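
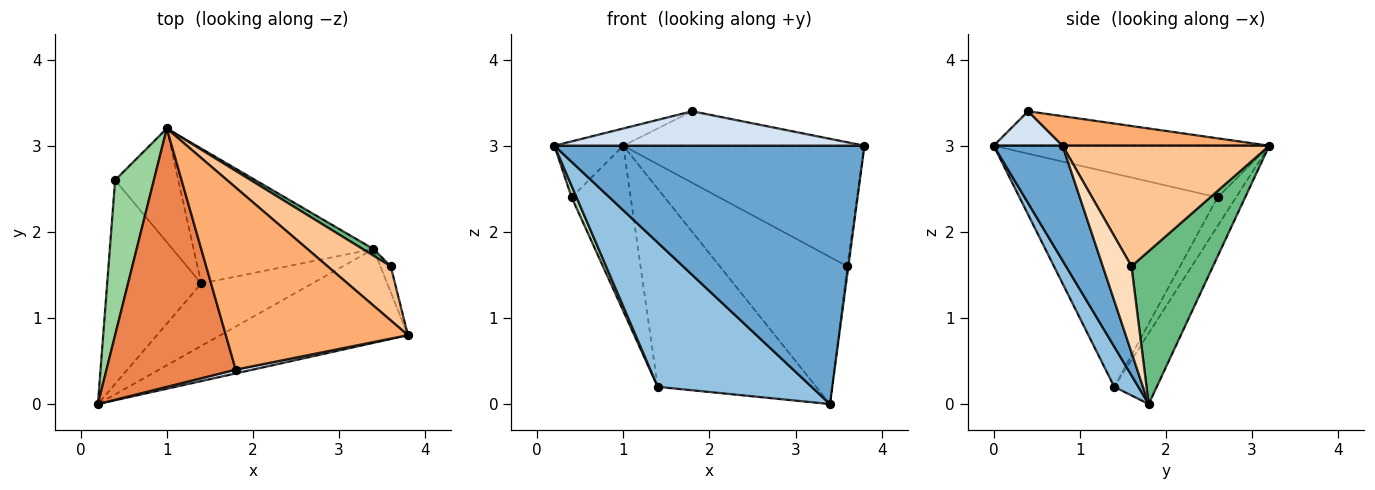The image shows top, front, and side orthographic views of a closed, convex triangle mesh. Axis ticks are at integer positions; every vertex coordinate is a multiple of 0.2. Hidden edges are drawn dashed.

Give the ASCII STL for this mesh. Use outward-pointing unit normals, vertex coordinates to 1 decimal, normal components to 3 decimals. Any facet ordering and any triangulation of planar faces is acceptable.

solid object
 facet normal 0.204 -0.920 -0.334
  outer loop
   vertex 3.4 1.8 0.0
   vertex 3.8 0.8 3.0
   vertex 0.2 0.0 3.0
  endloop
 endfacet
 facet normal 0.142 -0.908 -0.393
  outer loop
   vertex 1.4 1.4 0.2
   vertex 3.4 1.8 0.0
   vertex 0.2 0.0 3.0
  endloop
 endfacet
 facet normal -0.216 0.807 -0.550
  outer loop
   vertex 1.4 1.4 0.2
   vertex 1.0 3.2 3.0
   vertex 3.4 1.8 0.0
  endloop
 endfacet
 facet normal 0.216 -0.970 0.108
  outer loop
   vertex 1.8 0.4 3.4
   vertex 0.2 0.0 3.0
   vertex 3.8 0.8 3.0
  endloop
 endfacet
 facet normal -0.257 0.064 0.964
  outer loop
   vertex 1.8 0.4 3.4
   vertex 1.0 3.2 3.0
   vertex 0.2 0.0 3.0
  endloop
 endfacet
 facet normal 0.157 0.184 0.970
  outer loop
   vertex 1.8 0.4 3.4
   vertex 3.8 0.8 3.0
   vertex 1.0 3.2 3.0
  endloop
 endfacet
 facet normal 0.616 0.719 0.323
  outer loop
   vertex 3.6 1.6 1.6
   vertex 1.0 3.2 3.0
   vertex 3.8 0.8 3.0
  endloop
 endfacet
 facet normal 0.992 0.040 -0.119
  outer loop
   vertex 3.6 1.6 1.6
   vertex 3.8 0.8 3.0
   vertex 3.4 1.8 0.0
  endloop
 endfacet
 facet normal 0.538 0.842 0.038
  outer loop
   vertex 3.6 1.6 1.6
   vertex 3.4 1.8 0.0
   vertex 1.0 3.2 3.0
  endloop
 endfacet
 facet normal -0.784 0.196 0.588
  outer loop
   vertex 0.4 2.6 2.4
   vertex 0.2 0.0 3.0
   vertex 1.0 3.2 3.0
  endloop
 endfacet
 facet normal -0.915 -0.023 -0.403
  outer loop
   vertex 0.4 2.6 2.4
   vertex 1.4 1.4 0.2
   vertex 0.2 0.0 3.0
  endloop
 endfacet
 facet normal -0.249 0.798 -0.549
  outer loop
   vertex 0.4 2.6 2.4
   vertex 1.0 3.2 3.0
   vertex 1.4 1.4 0.2
  endloop
 endfacet
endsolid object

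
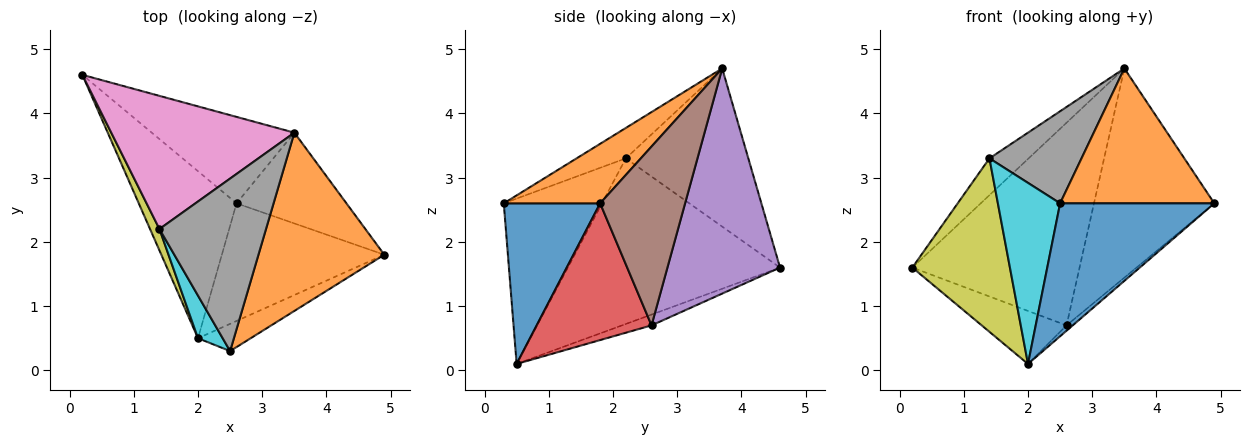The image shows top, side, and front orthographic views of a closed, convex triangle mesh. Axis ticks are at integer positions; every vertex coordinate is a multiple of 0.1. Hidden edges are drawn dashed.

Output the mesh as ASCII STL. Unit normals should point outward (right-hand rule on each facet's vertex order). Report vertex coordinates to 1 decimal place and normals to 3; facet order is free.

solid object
 facet normal 0.522 -0.835 -0.171
  outer loop
   vertex 2.5 0.3 2.6
   vertex 2.0 0.5 0.1
   vertex 4.9 1.8 2.6
  endloop
 endfacet
 facet normal 0.353 -0.565 0.746
  outer loop
   vertex 3.5 3.7 4.7
   vertex 2.5 0.3 2.6
   vertex 4.9 1.8 2.6
  endloop
 endfacet
 facet normal -0.105 0.301 -0.948
  outer loop
   vertex 2.6 2.6 0.7
   vertex 2.0 0.5 0.1
   vertex 0.2 4.6 1.6
  endloop
 endfacet
 facet normal 0.644 0.035 -0.765
  outer loop
   vertex 2.6 2.6 0.7
   vertex 4.9 1.8 2.6
   vertex 2.0 0.5 0.1
  endloop
 endfacet
 facet normal 0.527 0.782 -0.334
  outer loop
   vertex 2.6 2.6 0.7
   vertex 0.2 4.6 1.6
   vertex 3.5 3.7 4.7
  endloop
 endfacet
 facet normal 0.544 0.770 -0.334
  outer loop
   vertex 2.6 2.6 0.7
   vertex 3.5 3.7 4.7
   vertex 4.9 1.8 2.6
  endloop
 endfacet
 facet normal -0.640 0.205 0.741
  outer loop
   vertex 1.4 2.2 3.3
   vertex 3.5 3.7 4.7
   vertex 0.2 4.6 1.6
  endloop
 endfacet
 facet normal -0.244 -0.457 0.856
  outer loop
   vertex 1.4 2.2 3.3
   vertex 2.5 0.3 2.6
   vertex 3.5 3.7 4.7
  endloop
 endfacet
 facet normal -0.907 -0.417 0.052
  outer loop
   vertex 1.4 2.2 3.3
   vertex 0.2 4.6 1.6
   vertex 2.0 0.5 0.1
  endloop
 endfacet
 facet normal -0.838 -0.531 0.125
  outer loop
   vertex 1.4 2.2 3.3
   vertex 2.0 0.5 0.1
   vertex 2.5 0.3 2.6
  endloop
 endfacet
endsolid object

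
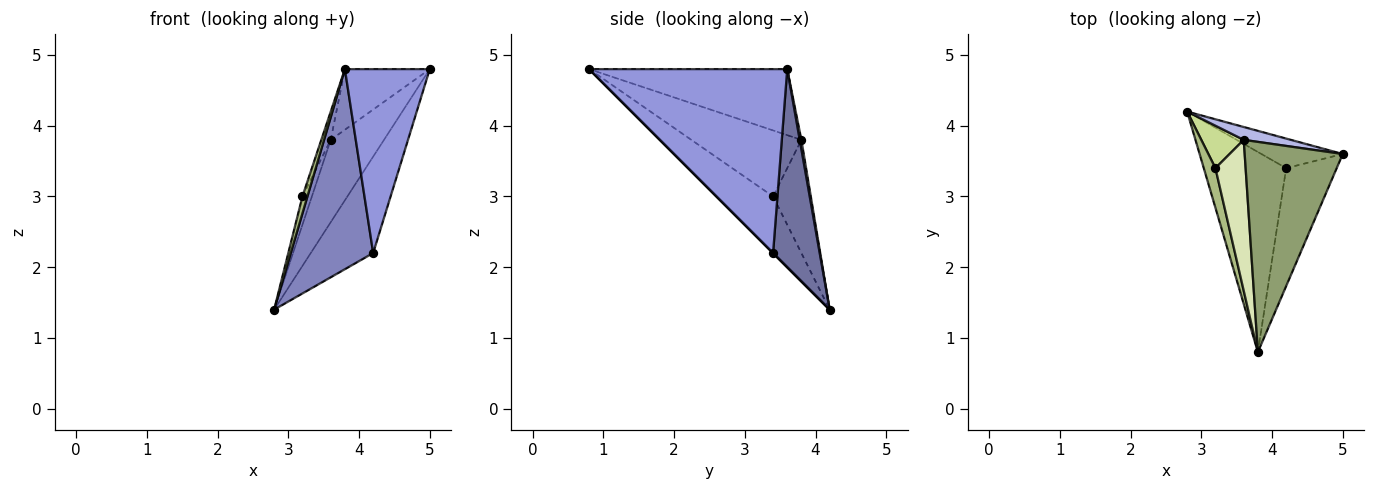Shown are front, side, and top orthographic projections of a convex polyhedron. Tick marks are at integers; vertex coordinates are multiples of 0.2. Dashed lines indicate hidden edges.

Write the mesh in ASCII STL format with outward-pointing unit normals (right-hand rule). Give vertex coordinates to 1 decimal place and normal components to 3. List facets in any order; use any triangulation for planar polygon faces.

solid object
 facet normal 0.581 0.778 -0.239
  outer loop
   vertex 4.2 3.4 2.2
   vertex 2.8 4.2 1.4
   vertex 5.0 3.6 4.8
  endloop
 endfacet
 facet normal 0.000 -0.707 -0.707
  outer loop
   vertex 4.2 3.4 2.2
   vertex 3.8 0.8 4.8
   vertex 2.8 4.2 1.4
  endloop
 endfacet
 facet normal 0.891 -0.382 -0.245
  outer loop
   vertex 4.2 3.4 2.2
   vertex 5.0 3.6 4.8
   vertex 3.8 0.8 4.8
  endloop
 endfacet
 facet normal 0.031 0.988 0.154
  outer loop
   vertex 3.6 3.8 3.8
   vertex 5.0 3.6 4.8
   vertex 2.8 4.2 1.4
  endloop
 endfacet
 facet normal -0.543 0.233 0.807
  outer loop
   vertex 3.6 3.8 3.8
   vertex 3.8 0.8 4.8
   vertex 5.0 3.6 4.8
  endloop
 endfacet
 facet normal -0.976 -0.086 0.201
  outer loop
   vertex 3.2 3.4 3.0
   vertex 2.8 4.2 1.4
   vertex 3.8 0.8 4.8
  endloop
 endfacet
 facet normal -0.912 0.228 0.342
  outer loop
   vertex 3.2 3.4 3.0
   vertex 3.6 3.8 3.8
   vertex 2.8 4.2 1.4
  endloop
 endfacet
 facet normal -0.907 0.078 0.415
  outer loop
   vertex 3.2 3.4 3.0
   vertex 3.8 0.8 4.8
   vertex 3.6 3.8 3.8
  endloop
 endfacet
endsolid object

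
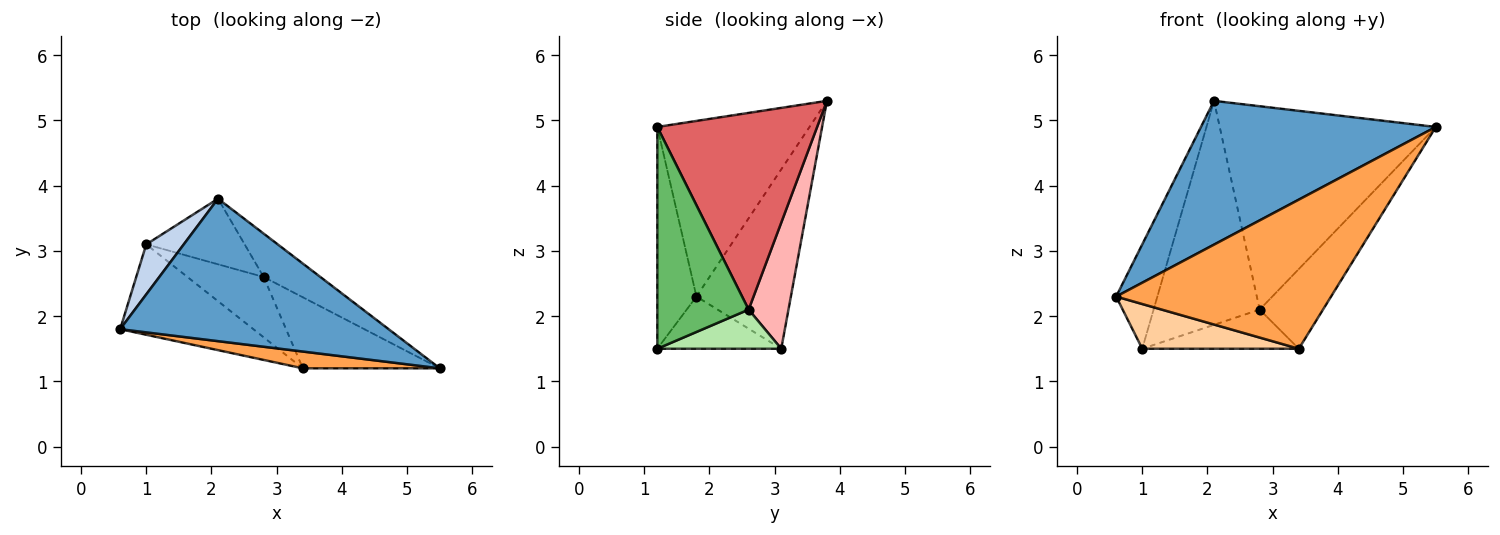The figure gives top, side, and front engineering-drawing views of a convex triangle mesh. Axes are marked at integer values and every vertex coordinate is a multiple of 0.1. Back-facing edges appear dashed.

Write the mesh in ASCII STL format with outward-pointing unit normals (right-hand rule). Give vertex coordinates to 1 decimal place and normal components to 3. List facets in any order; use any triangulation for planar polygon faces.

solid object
 facet normal -0.418 -0.645 0.639
  outer loop
   vertex 2.1 3.8 5.3
   vertex 0.6 1.8 2.3
   vertex 5.5 1.2 4.9
  endloop
 endfacet
 facet normal -0.900 0.393 0.188
  outer loop
   vertex 1.0 3.1 1.5
   vertex 0.6 1.8 2.3
   vertex 2.1 3.8 5.3
  endloop
 endfacet
 facet normal -0.178 -0.978 0.110
  outer loop
   vertex 3.4 1.2 1.5
   vertex 5.5 1.2 4.9
   vertex 0.6 1.8 2.3
  endloop
 endfacet
 facet normal -0.331 -0.418 -0.846
  outer loop
   vertex 3.4 1.2 1.5
   vertex 0.6 1.8 2.3
   vertex 1.0 3.1 1.5
  endloop
 endfacet
 facet normal 0.733 0.508 -0.453
  outer loop
   vertex 2.8 2.6 2.1
   vertex 5.5 1.2 4.9
   vertex 3.4 1.2 1.5
  endloop
 endfacet
 facet normal 0.396 0.500 -0.770
  outer loop
   vertex 2.8 2.6 2.1
   vertex 3.4 1.2 1.5
   vertex 1.0 3.1 1.5
  endloop
 endfacet
 facet normal 0.586 0.792 -0.169
  outer loop
   vertex 2.8 2.6 2.1
   vertex 2.1 3.8 5.3
   vertex 5.5 1.2 4.9
  endloop
 endfacet
 facet normal 0.339 0.903 -0.264
  outer loop
   vertex 2.8 2.6 2.1
   vertex 1.0 3.1 1.5
   vertex 2.1 3.8 5.3
  endloop
 endfacet
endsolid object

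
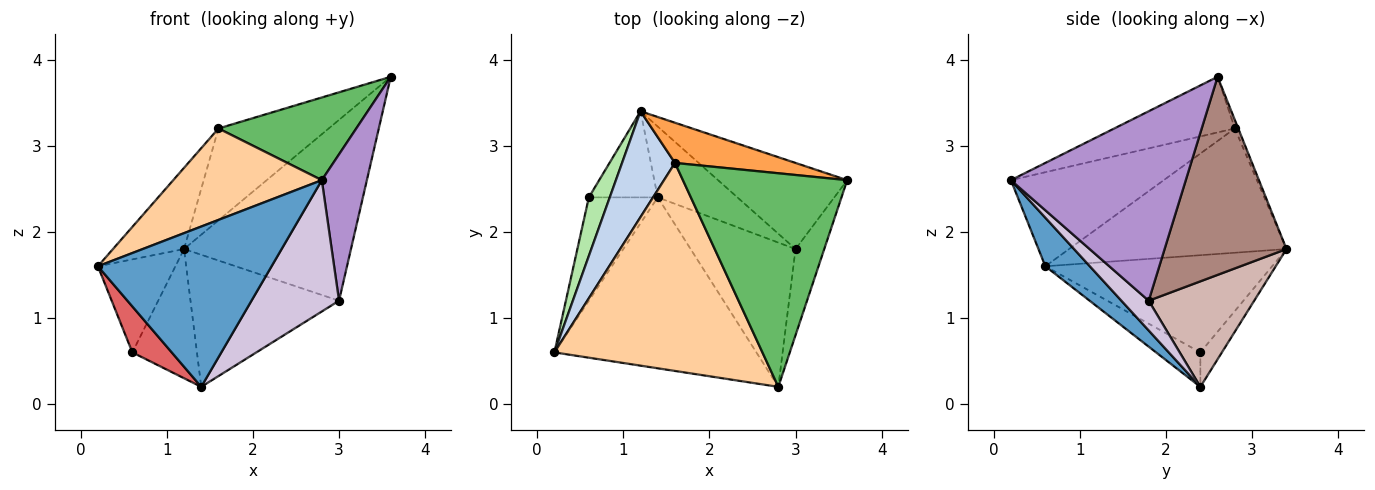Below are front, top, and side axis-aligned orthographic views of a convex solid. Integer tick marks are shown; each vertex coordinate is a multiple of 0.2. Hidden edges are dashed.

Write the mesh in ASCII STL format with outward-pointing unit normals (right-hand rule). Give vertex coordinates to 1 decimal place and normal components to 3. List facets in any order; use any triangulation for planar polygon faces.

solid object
 facet normal 0.173 -0.674 -0.718
  outer loop
   vertex 2.8 0.2 2.6
   vertex 0.2 0.6 1.6
   vertex 1.4 2.4 0.2
  endloop
 endfacet
 facet normal -0.881 0.288 0.375
  outer loop
   vertex 1.6 2.8 3.2
   vertex 1.2 3.4 1.8
   vertex 0.2 0.6 1.6
  endloop
 endfacet
 facet normal -0.029 0.916 0.401
  outer loop
   vertex 1.6 2.8 3.2
   vertex 3.6 2.6 3.8
   vertex 1.2 3.4 1.8
  endloop
 endfacet
 facet normal -0.383 -0.372 0.846
  outer loop
   vertex 1.6 2.8 3.2
   vertex 0.2 0.6 1.6
   vertex 2.8 0.2 2.6
  endloop
 endfacet
 facet normal -0.301 -0.344 0.889
  outer loop
   vertex 1.6 2.8 3.2
   vertex 2.8 0.2 2.6
   vertex 3.6 2.6 3.8
  endloop
 endfacet
 facet normal -0.927 0.317 0.200
  outer loop
   vertex 0.6 2.4 0.6
   vertex 0.2 0.6 1.6
   vertex 1.2 3.4 1.8
  endloop
 endfacet
 facet normal -0.416 -0.369 -0.831
  outer loop
   vertex 0.6 2.4 0.6
   vertex 1.4 2.4 0.2
   vertex 0.2 0.6 1.6
  endloop
 endfacet
 facet normal -0.267 0.802 -0.535
  outer loop
   vertex 0.6 2.4 0.6
   vertex 1.2 3.4 1.8
   vertex 1.4 2.4 0.2
  endloop
 endfacet
 facet normal 0.958 -0.247 -0.145
  outer loop
   vertex 3.0 1.8 1.2
   vertex 3.6 2.6 3.8
   vertex 2.8 0.2 2.6
  endloop
 endfacet
 facet normal 0.205 -0.659 -0.724
  outer loop
   vertex 3.0 1.8 1.2
   vertex 2.8 0.2 2.6
   vertex 1.4 2.4 0.2
  endloop
 endfacet
 facet normal 0.550 0.754 -0.359
  outer loop
   vertex 3.0 1.8 1.2
   vertex 1.2 3.4 1.8
   vertex 3.6 2.6 3.8
  endloop
 endfacet
 facet normal 0.531 0.747 -0.401
  outer loop
   vertex 3.0 1.8 1.2
   vertex 1.4 2.4 0.2
   vertex 1.2 3.4 1.8
  endloop
 endfacet
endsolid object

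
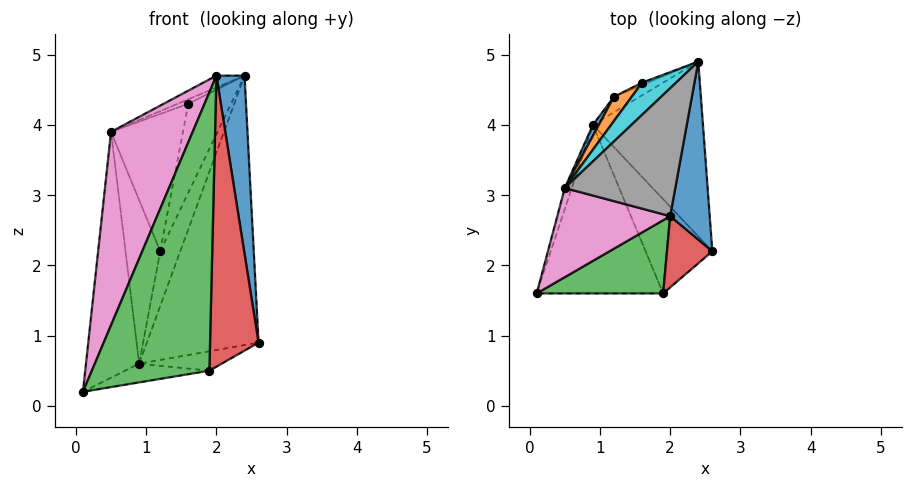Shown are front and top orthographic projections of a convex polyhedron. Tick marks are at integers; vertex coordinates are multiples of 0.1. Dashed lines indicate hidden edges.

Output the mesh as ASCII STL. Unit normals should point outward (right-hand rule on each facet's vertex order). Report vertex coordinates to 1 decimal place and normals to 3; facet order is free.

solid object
 facet normal 0.968 -0.176 0.176
  outer loop
   vertex 2.0 2.7 4.7
   vertex 2.6 2.2 0.9
   vertex 2.4 4.9 4.7
  endloop
 endfacet
 facet normal 0.701 0.598 -0.388
  outer loop
   vertex 0.9 4.0 0.6
   vertex 2.4 4.9 4.7
   vertex 2.6 2.2 0.9
  endloop
 endfacet
 facet normal -0.042 -0.966 0.254
  outer loop
   vertex 1.9 1.6 0.5
   vertex 2.0 2.7 4.7
   vertex 0.1 1.6 0.2
  endloop
 endfacet
 facet normal 0.572 -0.797 0.195
  outer loop
   vertex 1.9 1.6 0.5
   vertex 2.6 2.2 0.9
   vertex 2.0 2.7 4.7
  endloop
 endfacet
 facet normal 0.163 0.109 -0.981
  outer loop
   vertex 1.9 1.6 0.5
   vertex 0.1 1.6 0.2
   vertex 0.9 4.0 0.6
  endloop
 endfacet
 facet normal 0.361 0.188 -0.914
  outer loop
   vertex 1.9 1.6 0.5
   vertex 0.9 4.0 0.6
   vertex 2.6 2.2 0.9
  endloop
 endfacet
 facet normal -0.422 -0.823 0.379
  outer loop
   vertex 0.5 3.1 3.9
   vertex 0.1 1.6 0.2
   vertex 2.0 2.7 4.7
  endloop
 endfacet
 facet normal -0.452 0.082 0.888
  outer loop
   vertex 0.5 3.1 3.9
   vertex 2.0 2.7 4.7
   vertex 2.4 4.9 4.7
  endloop
 endfacet
 facet normal -0.947 0.320 -0.027
  outer loop
   vertex 0.5 3.1 3.9
   vertex 0.9 4.0 0.6
   vertex 0.1 1.6 0.2
  endloop
 endfacet
 facet normal -0.480 0.120 0.869
  outer loop
   vertex 1.6 4.6 4.3
   vertex 0.5 3.1 3.9
   vertex 2.4 4.9 4.7
  endloop
 endfacet
 facet normal -0.861 0.508 0.034
  outer loop
   vertex 1.2 4.4 2.2
   vertex 0.9 4.0 0.6
   vertex 0.5 3.1 3.9
  endloop
 endfacet
 facet normal -0.815 0.571 0.101
  outer loop
   vertex 1.2 4.4 2.2
   vertex 0.5 3.1 3.9
   vertex 1.6 4.6 4.3
  endloop
 endfacet
 facet normal 0.162 0.950 -0.268
  outer loop
   vertex 1.2 4.4 2.2
   vertex 2.4 4.9 4.7
   vertex 0.9 4.0 0.6
  endloop
 endfacet
 facet normal -0.340 0.940 -0.025
  outer loop
   vertex 1.2 4.4 2.2
   vertex 1.6 4.6 4.3
   vertex 2.4 4.9 4.7
  endloop
 endfacet
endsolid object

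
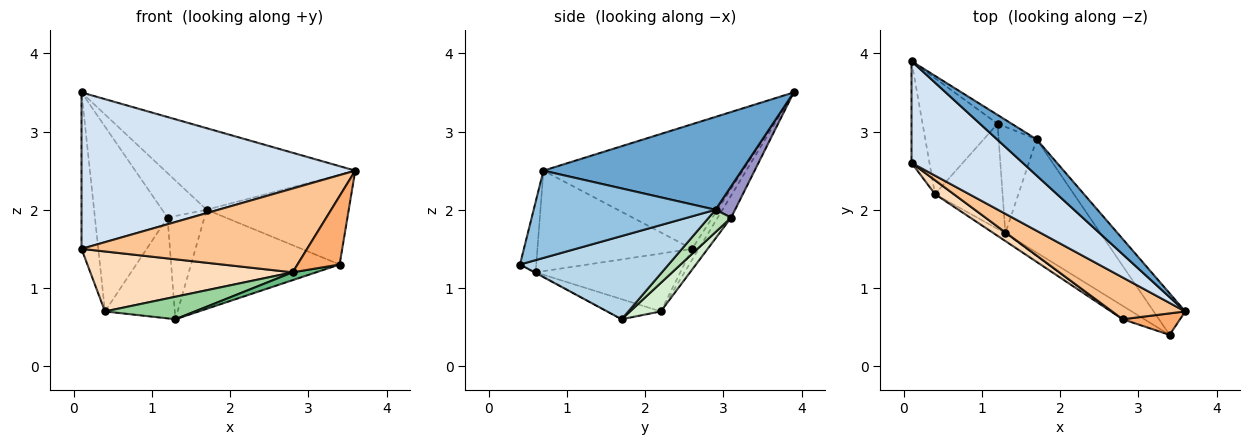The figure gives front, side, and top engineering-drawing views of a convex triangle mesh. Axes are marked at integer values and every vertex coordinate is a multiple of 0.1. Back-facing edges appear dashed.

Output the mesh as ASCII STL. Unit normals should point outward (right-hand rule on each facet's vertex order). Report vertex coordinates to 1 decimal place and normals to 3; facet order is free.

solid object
 facet normal 0.689 0.662 0.294
  outer loop
   vertex 1.7 2.9 2.0
   vertex 0.1 3.9 3.5
   vertex 3.6 0.7 2.5
  endloop
 endfacet
 facet normal 0.758 0.592 -0.274
  outer loop
   vertex 1.7 2.9 2.0
   vertex 3.6 0.7 2.5
   vertex 3.4 0.4 1.3
  endloop
 endfacet
 facet normal 0.550 0.550 -0.629
  outer loop
   vertex 1.7 2.9 2.0
   vertex 3.4 0.4 1.3
   vertex 1.3 1.7 0.6
  endloop
 endfacet
 facet normal -0.521 -0.716 0.465
  outer loop
   vertex 0.1 2.6 1.5
   vertex 3.6 0.7 2.5
   vertex 0.1 3.9 3.5
  endloop
 endfacet
 facet normal -0.318 0.795 -0.517
  outer loop
   vertex 0.4 2.2 0.7
   vertex 0.1 2.6 1.5
   vertex 0.1 3.9 3.5
  endloop
 endfacet
 facet normal -0.345 -0.895 0.281
  outer loop
   vertex 2.8 0.6 1.2
   vertex 3.4 0.4 1.3
   vertex 3.6 0.7 2.5
  endloop
 endfacet
 facet normal -0.523 -0.763 0.380
  outer loop
   vertex 2.8 0.6 1.2
   vertex 3.6 0.7 2.5
   vertex 0.1 2.6 1.5
  endloop
 endfacet
 facet normal -0.572 -0.799 0.185
  outer loop
   vertex 2.8 0.6 1.2
   vertex 0.1 2.6 1.5
   vertex 0.4 2.2 0.7
  endloop
 endfacet
 facet normal -0.024 -0.504 -0.864
  outer loop
   vertex 2.8 0.6 1.2
   vertex 1.3 1.7 0.6
   vertex 3.4 0.4 1.3
  endloop
 endfacet
 facet normal -0.489 -0.824 -0.286
  outer loop
   vertex 2.8 0.6 1.2
   vertex 0.4 2.2 0.7
   vertex 1.3 1.7 0.6
  endloop
 endfacet
 facet normal 0.389 0.642 -0.661
  outer loop
   vertex 1.2 3.1 1.9
   vertex 1.7 2.9 2.0
   vertex 1.3 1.7 0.6
  endloop
 endfacet
 facet normal 0.291 0.662 -0.691
  outer loop
   vertex 1.2 3.1 1.9
   vertex 1.3 1.7 0.6
   vertex 0.4 2.2 0.7
  endloop
 endfacet
 facet normal 0.396 0.901 -0.178
  outer loop
   vertex 1.2 3.1 1.9
   vertex 0.1 3.9 3.5
   vertex 1.7 2.9 2.0
  endloop
 endfacet
 facet normal -0.155 0.837 -0.525
  outer loop
   vertex 1.2 3.1 1.9
   vertex 0.4 2.2 0.7
   vertex 0.1 3.9 3.5
  endloop
 endfacet
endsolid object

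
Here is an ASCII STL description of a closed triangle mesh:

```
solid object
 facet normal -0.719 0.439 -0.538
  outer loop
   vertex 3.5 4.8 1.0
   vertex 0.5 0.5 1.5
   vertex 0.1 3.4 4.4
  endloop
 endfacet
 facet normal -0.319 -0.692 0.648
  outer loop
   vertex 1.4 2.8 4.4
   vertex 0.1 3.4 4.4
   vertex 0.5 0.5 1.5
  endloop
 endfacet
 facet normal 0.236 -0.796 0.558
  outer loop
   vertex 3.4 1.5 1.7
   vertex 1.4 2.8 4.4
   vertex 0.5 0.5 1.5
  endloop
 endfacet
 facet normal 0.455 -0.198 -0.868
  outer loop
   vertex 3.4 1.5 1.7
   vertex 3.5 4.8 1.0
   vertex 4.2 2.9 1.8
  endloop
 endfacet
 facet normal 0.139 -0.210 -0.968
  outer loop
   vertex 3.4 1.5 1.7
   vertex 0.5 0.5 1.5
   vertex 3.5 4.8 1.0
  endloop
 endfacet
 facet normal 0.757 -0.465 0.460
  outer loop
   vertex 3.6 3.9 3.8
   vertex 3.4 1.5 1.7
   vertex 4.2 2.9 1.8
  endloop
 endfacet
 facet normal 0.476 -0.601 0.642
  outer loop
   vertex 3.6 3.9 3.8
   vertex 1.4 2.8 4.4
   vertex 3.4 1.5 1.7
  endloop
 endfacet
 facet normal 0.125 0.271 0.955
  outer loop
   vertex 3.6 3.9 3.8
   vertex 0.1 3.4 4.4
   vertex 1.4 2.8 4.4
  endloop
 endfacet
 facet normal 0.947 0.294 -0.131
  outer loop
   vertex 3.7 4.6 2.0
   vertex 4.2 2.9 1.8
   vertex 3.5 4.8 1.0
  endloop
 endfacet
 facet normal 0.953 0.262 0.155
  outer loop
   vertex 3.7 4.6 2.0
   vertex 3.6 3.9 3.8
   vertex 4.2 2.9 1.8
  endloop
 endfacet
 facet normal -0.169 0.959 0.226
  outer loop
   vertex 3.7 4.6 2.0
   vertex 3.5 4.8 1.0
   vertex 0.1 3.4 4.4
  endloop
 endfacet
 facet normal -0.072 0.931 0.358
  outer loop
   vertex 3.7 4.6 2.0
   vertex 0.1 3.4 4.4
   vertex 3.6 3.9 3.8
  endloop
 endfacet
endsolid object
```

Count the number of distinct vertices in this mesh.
8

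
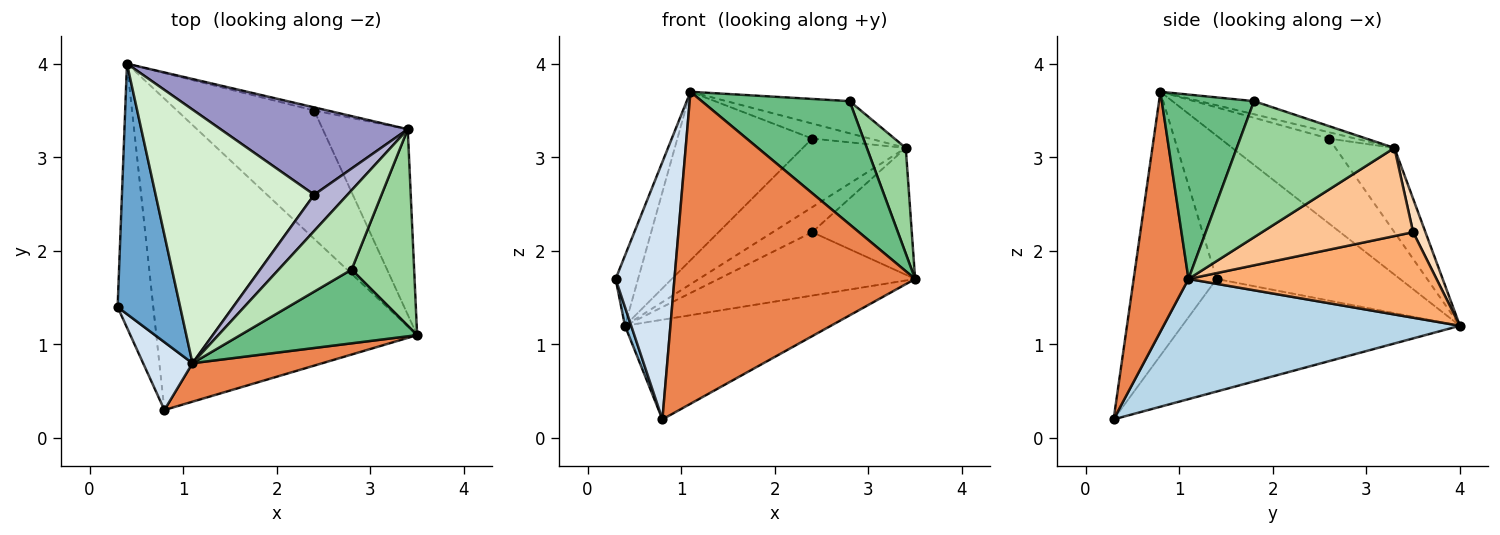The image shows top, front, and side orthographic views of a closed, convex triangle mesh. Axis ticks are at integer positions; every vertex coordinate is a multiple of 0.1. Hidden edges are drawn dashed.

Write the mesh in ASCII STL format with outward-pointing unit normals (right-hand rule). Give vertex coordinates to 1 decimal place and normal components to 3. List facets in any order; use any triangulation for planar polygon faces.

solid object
 facet normal -0.911 0.112 0.398
  outer loop
   vertex 1.1 0.8 3.7
   vertex 0.4 4.0 1.2
   vertex 0.3 1.4 1.7
  endloop
 endfacet
 facet normal -0.953 -0.021 -0.302
  outer loop
   vertex 0.8 0.3 0.2
   vertex 0.3 1.4 1.7
   vertex 0.4 4.0 1.2
  endloop
 endfacet
 facet normal 0.402 0.279 -0.872
  outer loop
   vertex 0.8 0.3 0.2
   vertex 0.4 4.0 1.2
   vertex 3.5 1.1 1.7
  endloop
 endfacet
 facet normal -0.806 -0.572 0.151
  outer loop
   vertex 0.8 0.3 0.2
   vertex 1.1 0.8 3.7
   vertex 0.3 1.4 1.7
  endloop
 endfacet
 facet normal 0.221 -0.968 0.119
  outer loop
   vertex 0.8 0.3 0.2
   vertex 3.5 1.1 1.7
   vertex 1.1 0.8 3.7
  endloop
 endfacet
 facet normal 0.488 0.387 -0.783
  outer loop
   vertex 2.4 3.5 2.2
   vertex 3.5 1.1 1.7
   vertex 0.4 4.0 1.2
  endloop
 endfacet
 facet normal 0.650 0.429 -0.627
  outer loop
   vertex 2.4 3.5 2.2
   vertex 3.4 3.3 3.1
   vertex 3.5 1.1 1.7
  endloop
 endfacet
 facet normal 0.296 0.948 -0.118
  outer loop
   vertex 2.4 3.5 2.2
   vertex 0.4 4.0 1.2
   vertex 3.4 3.3 3.1
  endloop
 endfacet
 facet normal 0.472 -0.757 0.453
  outer loop
   vertex 2.8 1.8 3.6
   vertex 1.1 0.8 3.7
   vertex 3.5 1.1 1.7
  endloop
 endfacet
 facet normal 0.887 -0.219 0.407
  outer loop
   vertex 2.8 1.8 3.6
   vertex 3.5 1.1 1.7
   vertex 3.4 3.3 3.1
  endloop
 endfacet
 facet normal -0.164 0.370 0.914
  outer loop
   vertex 2.8 1.8 3.6
   vertex 3.4 3.3 3.1
   vertex 1.1 0.8 3.7
  endloop
 endfacet
 facet normal -0.407 0.505 0.761
  outer loop
   vertex 2.4 2.6 3.2
   vertex 0.4 4.0 1.2
   vertex 1.1 0.8 3.7
  endloop
 endfacet
 facet normal -0.334 0.582 0.741
  outer loop
   vertex 2.4 2.6 3.2
   vertex 3.4 3.3 3.1
   vertex 0.4 4.0 1.2
  endloop
 endfacet
 facet normal -0.174 0.378 0.909
  outer loop
   vertex 2.4 2.6 3.2
   vertex 1.1 0.8 3.7
   vertex 3.4 3.3 3.1
  endloop
 endfacet
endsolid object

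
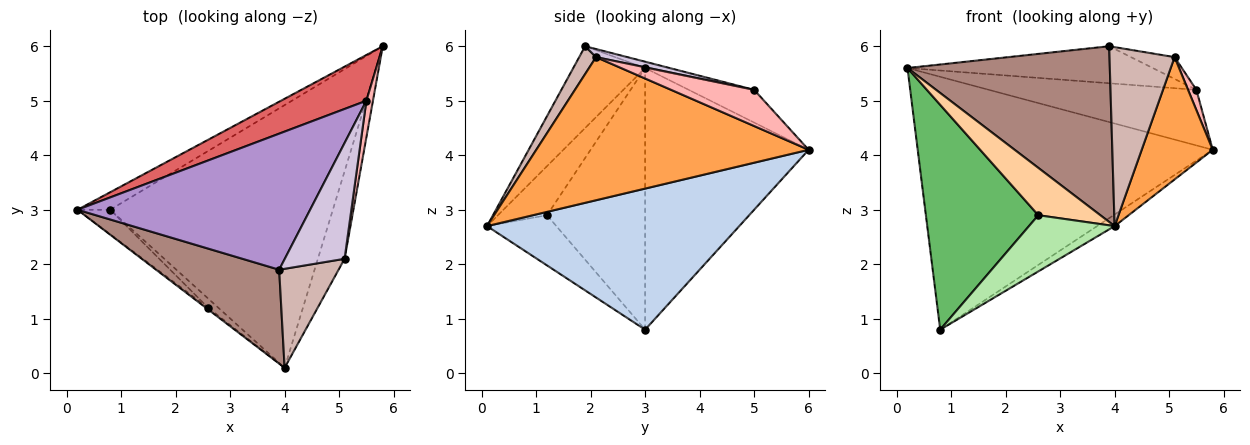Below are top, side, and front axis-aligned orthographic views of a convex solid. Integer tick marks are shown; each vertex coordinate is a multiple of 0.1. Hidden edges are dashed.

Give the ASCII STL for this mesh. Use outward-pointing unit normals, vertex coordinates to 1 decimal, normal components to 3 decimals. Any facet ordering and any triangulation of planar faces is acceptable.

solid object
 facet normal -0.484 0.873 -0.060
  outer loop
   vertex 0.8 3.0 0.8
   vertex 0.2 3.0 5.6
   vertex 5.8 6.0 4.1
  endloop
 endfacet
 facet normal 0.535 0.037 -0.844
  outer loop
   vertex 0.8 3.0 0.8
   vertex 5.8 6.0 4.1
   vertex 4.0 0.1 2.7
  endloop
 endfacet
 facet normal 0.952 -0.248 -0.178
  outer loop
   vertex 5.1 2.1 5.8
   vertex 4.0 0.1 2.7
   vertex 5.8 6.0 4.1
  endloop
 endfacet
 facet normal -0.620 -0.784 -0.029
  outer loop
   vertex 2.6 1.2 2.9
   vertex 4.0 0.1 2.7
   vertex 0.2 3.0 5.6
  endloop
 endfacet
 facet normal -0.655 -0.751 -0.082
  outer loop
   vertex 2.6 1.2 2.9
   vertex 0.2 3.0 5.6
   vertex 0.8 3.0 0.8
  endloop
 endfacet
 facet normal -0.624 -0.771 -0.126
  outer loop
   vertex 2.6 1.2 2.9
   vertex 0.8 3.0 0.8
   vertex 4.0 0.1 2.7
  endloop
 endfacet
 facet normal -0.236 0.750 0.617
  outer loop
   vertex 5.5 5.0 5.2
   vertex 5.8 6.0 4.1
   vertex 0.2 3.0 5.6
  endloop
 endfacet
 facet normal 0.979 -0.098 0.178
  outer loop
   vertex 5.5 5.0 5.2
   vertex 5.1 2.1 5.8
   vertex 5.8 6.0 4.1
  endloop
 endfacet
 facet normal -0.026 0.262 0.965
  outer loop
   vertex 3.9 1.9 6.0
   vertex 5.5 5.0 5.2
   vertex 0.2 3.0 5.6
  endloop
 endfacet
 facet normal 0.132 0.183 0.974
  outer loop
   vertex 3.9 1.9 6.0
   vertex 5.1 2.1 5.8
   vertex 5.5 5.0 5.2
  endloop
 endfacet
 facet normal -0.299 -0.842 0.450
  outer loop
   vertex 3.9 1.9 6.0
   vertex 0.2 3.0 5.6
   vertex 4.0 0.1 2.7
  endloop
 endfacet
 facet normal 0.221 -0.853 0.472
  outer loop
   vertex 3.9 1.9 6.0
   vertex 4.0 0.1 2.7
   vertex 5.1 2.1 5.8
  endloop
 endfacet
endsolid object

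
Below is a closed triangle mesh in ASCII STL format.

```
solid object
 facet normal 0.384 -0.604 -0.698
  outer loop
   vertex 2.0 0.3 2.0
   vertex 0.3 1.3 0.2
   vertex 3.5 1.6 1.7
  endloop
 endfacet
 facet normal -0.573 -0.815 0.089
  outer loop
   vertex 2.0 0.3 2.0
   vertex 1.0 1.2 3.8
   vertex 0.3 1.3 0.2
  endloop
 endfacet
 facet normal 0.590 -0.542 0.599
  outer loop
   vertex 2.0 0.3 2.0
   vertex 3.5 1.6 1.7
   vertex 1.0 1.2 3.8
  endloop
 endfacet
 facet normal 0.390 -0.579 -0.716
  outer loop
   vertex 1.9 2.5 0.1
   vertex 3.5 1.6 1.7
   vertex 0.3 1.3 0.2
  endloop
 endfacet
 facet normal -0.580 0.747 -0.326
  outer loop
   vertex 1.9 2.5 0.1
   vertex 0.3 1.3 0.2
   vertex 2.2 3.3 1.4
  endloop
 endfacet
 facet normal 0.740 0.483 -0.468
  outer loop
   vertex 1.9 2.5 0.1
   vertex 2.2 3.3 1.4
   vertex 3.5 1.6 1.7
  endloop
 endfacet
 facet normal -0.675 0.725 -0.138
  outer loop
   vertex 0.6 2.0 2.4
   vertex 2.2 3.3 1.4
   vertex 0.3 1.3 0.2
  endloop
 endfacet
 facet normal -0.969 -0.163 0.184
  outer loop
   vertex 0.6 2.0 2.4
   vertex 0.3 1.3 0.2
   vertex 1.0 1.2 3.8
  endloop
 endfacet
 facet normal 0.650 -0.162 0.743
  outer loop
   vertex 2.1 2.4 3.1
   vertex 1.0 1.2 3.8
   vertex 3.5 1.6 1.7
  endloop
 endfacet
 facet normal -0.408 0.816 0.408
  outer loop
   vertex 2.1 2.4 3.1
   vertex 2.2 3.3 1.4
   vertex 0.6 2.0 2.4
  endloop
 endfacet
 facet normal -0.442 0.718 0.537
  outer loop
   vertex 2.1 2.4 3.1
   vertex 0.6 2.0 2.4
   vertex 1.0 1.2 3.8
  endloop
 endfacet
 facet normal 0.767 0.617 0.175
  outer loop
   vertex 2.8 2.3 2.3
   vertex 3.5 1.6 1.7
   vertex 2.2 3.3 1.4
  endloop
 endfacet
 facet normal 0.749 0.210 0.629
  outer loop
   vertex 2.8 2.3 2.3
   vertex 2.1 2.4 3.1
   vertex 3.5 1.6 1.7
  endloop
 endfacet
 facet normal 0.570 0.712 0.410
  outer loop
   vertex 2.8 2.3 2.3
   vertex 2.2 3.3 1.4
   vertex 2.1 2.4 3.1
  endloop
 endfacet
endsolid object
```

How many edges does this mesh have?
21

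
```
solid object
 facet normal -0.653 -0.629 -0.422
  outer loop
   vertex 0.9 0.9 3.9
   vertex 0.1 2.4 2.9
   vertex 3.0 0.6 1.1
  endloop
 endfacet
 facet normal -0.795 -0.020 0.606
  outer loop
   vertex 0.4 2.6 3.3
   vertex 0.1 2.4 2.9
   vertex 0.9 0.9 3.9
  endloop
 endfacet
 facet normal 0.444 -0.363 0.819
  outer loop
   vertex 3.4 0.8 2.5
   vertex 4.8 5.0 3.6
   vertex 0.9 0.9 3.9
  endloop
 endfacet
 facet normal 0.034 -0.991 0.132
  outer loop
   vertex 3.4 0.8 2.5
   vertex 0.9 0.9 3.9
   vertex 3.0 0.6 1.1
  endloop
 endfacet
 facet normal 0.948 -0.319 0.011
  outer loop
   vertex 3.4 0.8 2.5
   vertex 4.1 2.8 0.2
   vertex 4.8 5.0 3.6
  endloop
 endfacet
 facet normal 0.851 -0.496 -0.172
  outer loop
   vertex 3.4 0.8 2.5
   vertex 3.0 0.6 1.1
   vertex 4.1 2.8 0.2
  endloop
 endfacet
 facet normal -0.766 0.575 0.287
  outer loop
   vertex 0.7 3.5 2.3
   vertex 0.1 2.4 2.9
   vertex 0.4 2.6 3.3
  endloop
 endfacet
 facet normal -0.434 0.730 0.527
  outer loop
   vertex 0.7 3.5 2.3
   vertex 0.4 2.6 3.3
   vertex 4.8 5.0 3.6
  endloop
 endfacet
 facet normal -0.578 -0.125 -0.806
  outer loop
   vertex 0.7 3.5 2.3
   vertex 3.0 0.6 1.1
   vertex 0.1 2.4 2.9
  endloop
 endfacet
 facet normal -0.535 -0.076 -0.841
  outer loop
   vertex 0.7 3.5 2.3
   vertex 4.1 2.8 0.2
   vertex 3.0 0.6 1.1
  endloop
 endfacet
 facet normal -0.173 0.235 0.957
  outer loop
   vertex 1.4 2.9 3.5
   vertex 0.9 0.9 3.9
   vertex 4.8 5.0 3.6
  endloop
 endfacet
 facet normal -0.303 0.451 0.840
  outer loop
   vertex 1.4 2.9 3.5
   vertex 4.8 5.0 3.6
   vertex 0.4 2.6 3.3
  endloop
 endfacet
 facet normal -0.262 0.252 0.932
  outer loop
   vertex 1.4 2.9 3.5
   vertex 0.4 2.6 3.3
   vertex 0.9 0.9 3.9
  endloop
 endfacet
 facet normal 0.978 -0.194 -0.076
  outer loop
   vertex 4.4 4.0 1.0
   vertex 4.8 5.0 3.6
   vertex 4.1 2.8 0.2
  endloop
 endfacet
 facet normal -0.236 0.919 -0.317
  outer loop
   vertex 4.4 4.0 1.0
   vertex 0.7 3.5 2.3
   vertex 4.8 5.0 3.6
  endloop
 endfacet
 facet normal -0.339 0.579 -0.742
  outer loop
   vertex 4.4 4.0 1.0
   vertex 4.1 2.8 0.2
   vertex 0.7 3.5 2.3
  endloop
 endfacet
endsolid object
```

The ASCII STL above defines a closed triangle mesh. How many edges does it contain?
24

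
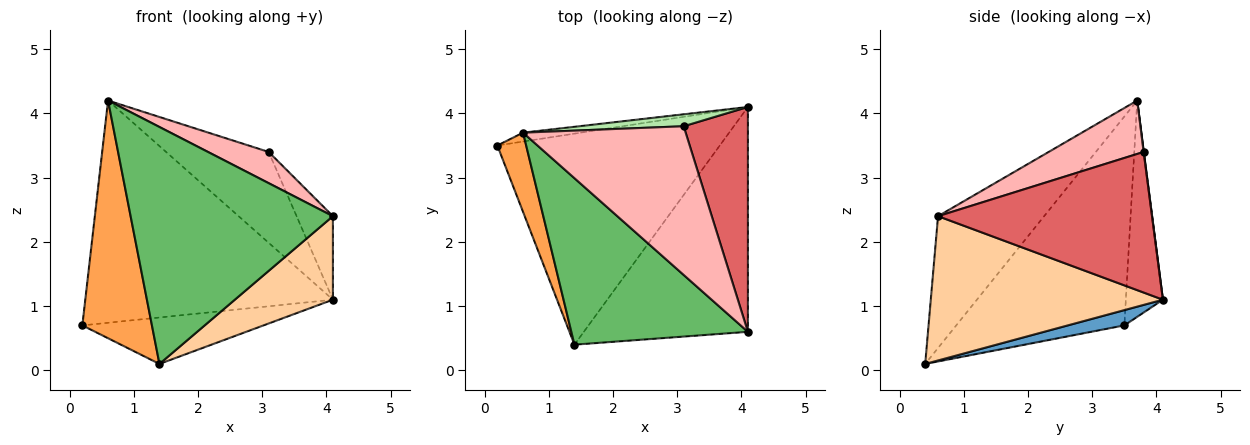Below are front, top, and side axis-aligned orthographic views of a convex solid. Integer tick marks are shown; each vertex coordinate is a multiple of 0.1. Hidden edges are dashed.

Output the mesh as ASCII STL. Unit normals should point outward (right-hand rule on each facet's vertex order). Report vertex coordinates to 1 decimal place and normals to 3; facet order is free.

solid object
 facet normal 0.067 0.215 -0.974
  outer loop
   vertex 1.4 0.4 0.1
   vertex 0.2 3.5 0.7
   vertex 4.1 4.1 1.1
  endloop
 endfacet
 facet normal -0.148 0.988 -0.040
  outer loop
   vertex 0.6 3.7 4.2
   vertex 4.1 4.1 1.1
   vertex 0.2 3.5 0.7
  endloop
 endfacet
 facet normal -0.917 -0.379 0.126
  outer loop
   vertex 0.6 3.7 4.2
   vertex 0.2 3.5 0.7
   vertex 1.4 0.4 0.1
  endloop
 endfacet
 facet normal 0.636 -0.269 -0.723
  outer loop
   vertex 4.1 0.6 2.4
   vertex 1.4 0.4 0.1
   vertex 4.1 4.1 1.1
  endloop
 endfacet
 facet normal -0.394 -0.752 0.528
  outer loop
   vertex 4.1 0.6 2.4
   vertex 0.6 3.7 4.2
   vertex 1.4 0.4 0.1
  endloop
 endfacet
 facet normal 0.002 0.991 0.130
  outer loop
   vertex 3.1 3.8 3.4
   vertex 4.1 4.1 1.1
   vertex 0.6 3.7 4.2
  endloop
 endfacet
 facet normal 0.899 0.153 0.411
  outer loop
   vertex 3.1 3.8 3.4
   vertex 4.1 0.6 2.4
   vertex 4.1 4.1 1.1
  endloop
 endfacet
 facet normal 0.306 -0.196 0.932
  outer loop
   vertex 3.1 3.8 3.4
   vertex 0.6 3.7 4.2
   vertex 4.1 0.6 2.4
  endloop
 endfacet
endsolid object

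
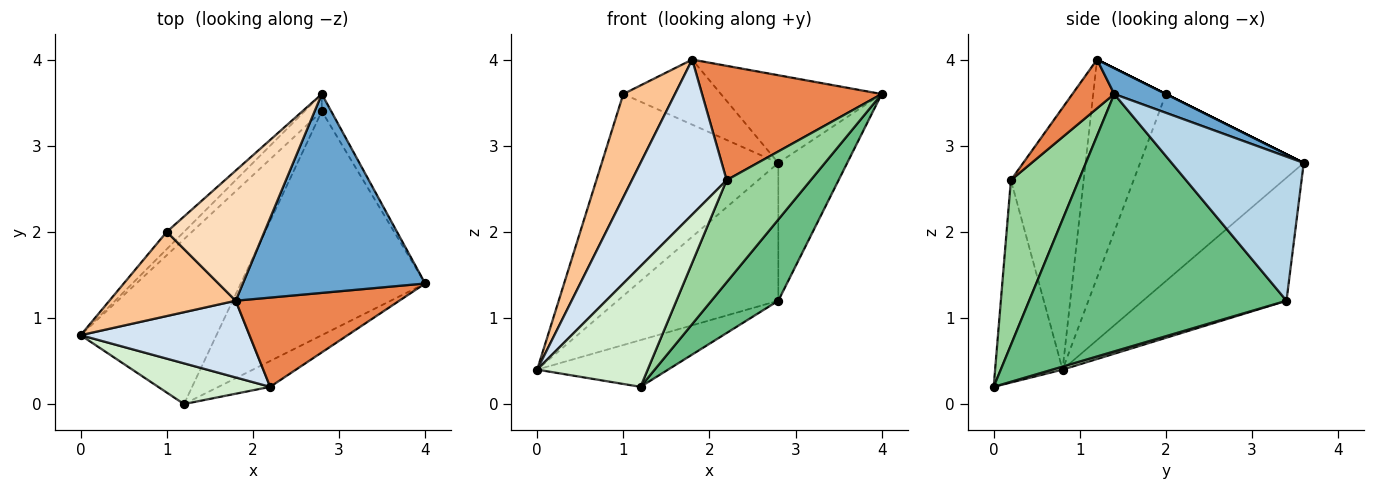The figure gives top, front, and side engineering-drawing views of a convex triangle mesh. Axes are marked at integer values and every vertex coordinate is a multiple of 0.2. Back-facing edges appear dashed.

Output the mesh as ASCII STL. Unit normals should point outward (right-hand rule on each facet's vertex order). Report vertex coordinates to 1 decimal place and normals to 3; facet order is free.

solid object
 facet normal 0.129 0.400 0.907
  outer loop
   vertex 1.8 1.2 4.0
   vertex 4.0 1.4 3.6
   vertex 2.8 3.6 2.8
  endloop
 endfacet
 facet normal -0.663 0.743 -0.093
  outer loop
   vertex 2.8 3.4 1.2
   vertex 0.0 0.8 0.4
   vertex 2.8 3.6 2.8
  endloop
 endfacet
 facet normal 0.885 0.462 -0.058
  outer loop
   vertex 2.8 3.4 1.2
   vertex 2.8 3.6 2.8
   vertex 4.0 1.4 3.6
  endloop
 endfacet
 facet normal -0.567 -0.738 0.365
  outer loop
   vertex 2.2 0.2 2.6
   vertex 1.8 1.2 4.0
   vertex 0.0 0.8 0.4
  endloop
 endfacet
 facet normal 0.181 -0.775 0.605
  outer loop
   vertex 2.2 0.2 2.6
   vertex 4.0 1.4 3.6
   vertex 1.8 1.2 4.0
  endloop
 endfacet
 facet normal -0.678 0.732 -0.062
  outer loop
   vertex 1.0 2.0 3.6
   vertex 2.8 3.6 2.8
   vertex 0.0 0.8 0.4
  endloop
 endfacet
 facet normal -0.737 -0.524 0.427
  outer loop
   vertex 1.0 2.0 3.6
   vertex 0.0 0.8 0.4
   vertex 1.8 1.2 4.0
  endloop
 endfacet
 facet normal 0.000 0.447 0.894
  outer loop
   vertex 1.0 2.0 3.6
   vertex 1.8 1.2 4.0
   vertex 2.8 3.6 2.8
  endloop
 endfacet
 facet normal 0.795 -0.207 -0.570
  outer loop
   vertex 1.2 0.0 0.2
   vertex 2.8 3.4 1.2
   vertex 4.0 1.4 3.6
  endloop
 endfacet
 facet normal 0.616 -0.763 -0.193
  outer loop
   vertex 1.2 0.0 0.2
   vertex 4.0 1.4 3.6
   vertex 2.2 0.2 2.6
  endloop
 endfacet
 facet normal 0.022 0.273 -0.962
  outer loop
   vertex 1.2 0.0 0.2
   vertex 0.0 0.8 0.4
   vertex 2.8 3.4 1.2
  endloop
 endfacet
 facet normal -0.501 -0.820 0.277
  outer loop
   vertex 1.2 0.0 0.2
   vertex 2.2 0.2 2.6
   vertex 0.0 0.8 0.4
  endloop
 endfacet
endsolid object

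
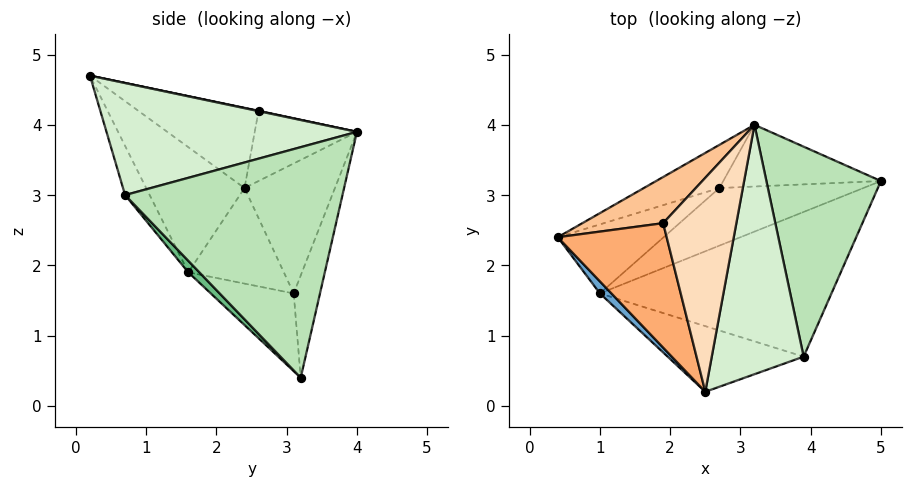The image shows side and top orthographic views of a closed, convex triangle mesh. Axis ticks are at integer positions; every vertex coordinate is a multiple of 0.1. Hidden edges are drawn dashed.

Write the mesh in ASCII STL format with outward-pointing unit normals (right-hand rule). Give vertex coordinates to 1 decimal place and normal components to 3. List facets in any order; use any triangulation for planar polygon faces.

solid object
 facet normal -0.746 -0.662 0.069
  outer loop
   vertex 1.0 1.6 1.9
   vertex 2.5 0.2 4.7
   vertex 0.4 2.4 3.1
  endloop
 endfacet
 facet normal -0.426 0.870 -0.248
  outer loop
   vertex 2.7 3.1 1.6
   vertex 0.4 2.4 3.1
   vertex 3.2 4.0 3.9
  endloop
 endfacet
 facet normal -0.206 0.926 -0.317
  outer loop
   vertex 2.7 3.1 1.6
   vertex 3.2 4.0 3.9
   vertex 5.0 3.2 0.4
  endloop
 endfacet
 facet normal -0.572 0.521 -0.633
  outer loop
   vertex 2.7 3.1 1.6
   vertex 1.0 1.6 1.9
   vertex 0.4 2.4 3.1
  endloop
 endfacet
 facet normal -0.447 0.341 -0.827
  outer loop
   vertex 2.7 3.1 1.6
   vertex 5.0 3.2 0.4
   vertex 1.0 1.6 1.9
  endloop
 endfacet
 facet normal -0.593 0.019 0.805
  outer loop
   vertex 1.9 2.6 4.2
   vertex 0.4 2.4 3.1
   vertex 2.5 0.2 4.7
  endloop
 endfacet
 facet normal -0.520 0.611 0.598
  outer loop
   vertex 1.9 2.6 4.2
   vertex 3.2 4.0 3.9
   vertex 0.4 2.4 3.1
  endloop
 endfacet
 facet normal 0.005 0.205 0.979
  outer loop
   vertex 1.9 2.6 4.2
   vertex 2.5 0.2 4.7
   vertex 3.2 4.0 3.9
  endloop
 endfacet
 facet normal 0.034 -0.728 -0.685
  outer loop
   vertex 3.9 0.7 3.0
   vertex 1.0 1.6 1.9
   vertex 5.0 3.2 0.4
  endloop
 endfacet
 facet normal -0.138 -0.913 -0.383
  outer loop
   vertex 3.9 0.7 3.0
   vertex 2.5 0.2 4.7
   vertex 1.0 1.6 1.9
  endloop
 endfacet
 facet normal 0.893 0.068 0.444
  outer loop
   vertex 3.9 0.7 3.0
   vertex 5.0 3.2 0.4
   vertex 3.2 4.0 3.9
  endloop
 endfacet
 facet normal 0.773 -0.009 0.634
  outer loop
   vertex 3.9 0.7 3.0
   vertex 3.2 4.0 3.9
   vertex 2.5 0.2 4.7
  endloop
 endfacet
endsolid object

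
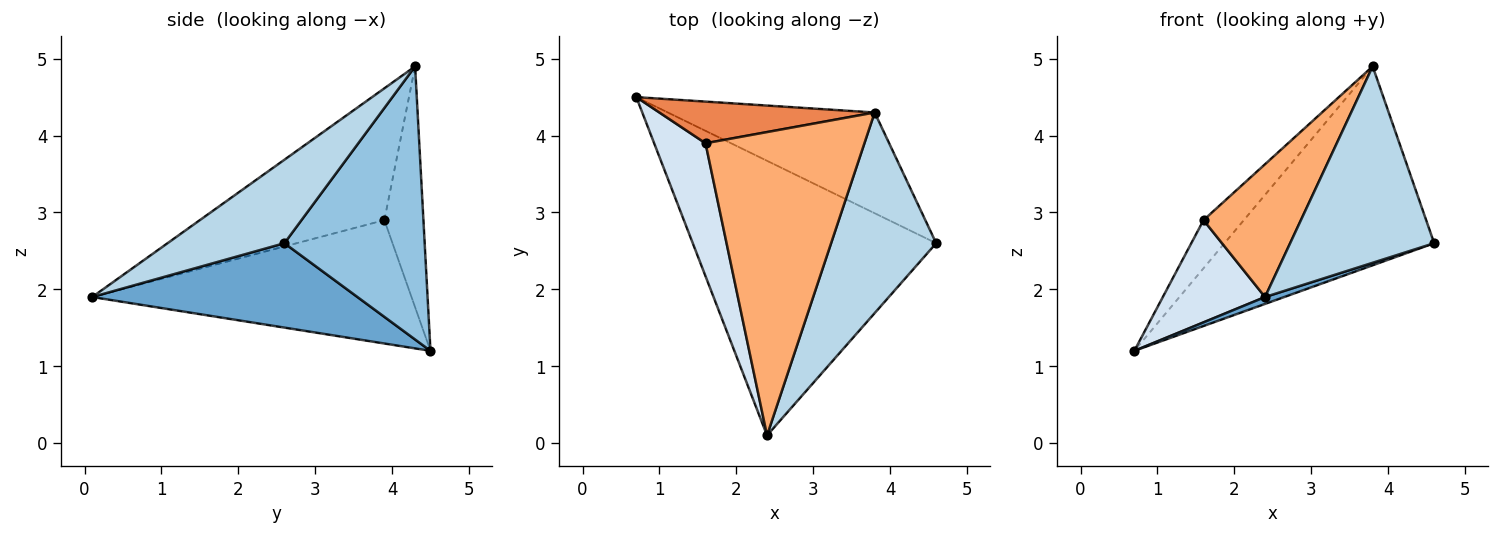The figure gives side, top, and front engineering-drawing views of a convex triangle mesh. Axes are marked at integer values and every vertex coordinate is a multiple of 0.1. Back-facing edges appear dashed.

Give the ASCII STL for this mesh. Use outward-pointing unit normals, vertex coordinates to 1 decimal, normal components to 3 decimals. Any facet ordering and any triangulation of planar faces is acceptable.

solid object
 facet normal 0.328 -0.024 -0.945
  outer loop
   vertex 2.4 0.1 1.9
   vertex 0.7 4.5 1.2
   vertex 4.6 2.6 2.6
  endloop
 endfacet
 facet normal 0.512 0.766 -0.388
  outer loop
   vertex 3.8 4.3 4.9
   vertex 4.6 2.6 2.6
   vertex 0.7 4.5 1.2
  endloop
 endfacet
 facet normal 0.494 -0.608 0.621
  outer loop
   vertex 3.8 4.3 4.9
   vertex 2.4 0.1 1.9
   vertex 4.6 2.6 2.6
  endloop
 endfacet
 facet normal -0.885 -0.283 0.369
  outer loop
   vertex 1.6 3.9 2.9
   vertex 0.7 4.5 1.2
   vertex 2.4 0.1 1.9
  endloop
 endfacet
 facet normal -0.591 0.610 0.528
  outer loop
   vertex 1.6 3.9 2.9
   vertex 3.8 4.3 4.9
   vertex 0.7 4.5 1.2
  endloop
 endfacet
 facet normal -0.605 -0.319 0.729
  outer loop
   vertex 1.6 3.9 2.9
   vertex 2.4 0.1 1.9
   vertex 3.8 4.3 4.9
  endloop
 endfacet
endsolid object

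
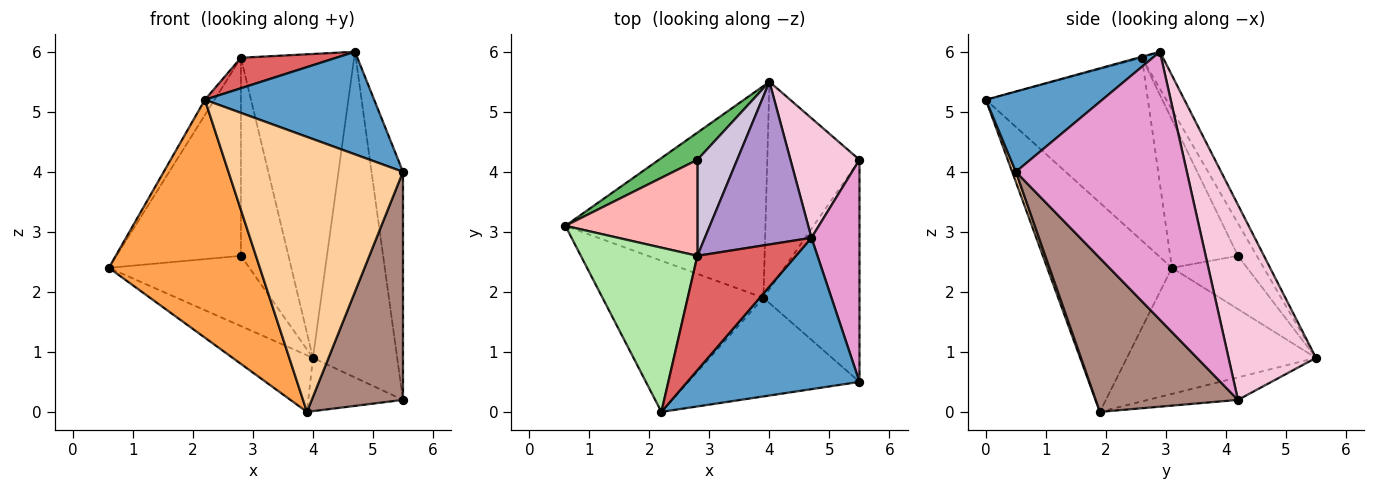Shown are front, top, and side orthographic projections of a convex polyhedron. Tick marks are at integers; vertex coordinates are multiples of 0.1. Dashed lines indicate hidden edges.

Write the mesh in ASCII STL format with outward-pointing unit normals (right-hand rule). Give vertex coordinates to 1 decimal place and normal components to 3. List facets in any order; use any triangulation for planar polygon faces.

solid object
 facet normal 0.360 -0.523 0.772
  outer loop
   vertex 2.2 0.0 5.2
   vertex 5.5 0.5 4.0
   vertex 4.7 2.9 6.0
  endloop
 endfacet
 facet normal -0.520 0.221 -0.825
  outer loop
   vertex 3.9 1.9 0.0
   vertex 0.6 3.1 2.4
   vertex 4.0 5.5 0.9
  endloop
 endfacet
 facet normal -0.572 -0.692 -0.440
  outer loop
   vertex 3.9 1.9 0.0
   vertex 2.2 0.0 5.2
   vertex 0.6 3.1 2.4
  endloop
 endfacet
 facet normal 0.020 -0.941 -0.337
  outer loop
   vertex 3.9 1.9 0.0
   vertex 5.5 0.5 4.0
   vertex 2.2 0.0 5.2
  endloop
 endfacet
 facet normal -0.447 0.834 0.323
  outer loop
   vertex 2.8 4.2 2.6
   vertex 4.0 5.5 0.9
   vertex 0.6 3.1 2.4
  endloop
 endfacet
 facet normal -0.842 0.050 0.537
  outer loop
   vertex 2.8 2.6 5.9
   vertex 0.6 3.1 2.4
   vertex 2.2 0.0 5.2
  endloop
 endfacet
 facet normal -0.010 -0.258 0.966
  outer loop
   vertex 2.8 2.6 5.9
   vertex 2.2 0.0 5.2
   vertex 4.7 2.9 6.0
  endloop
 endfacet
 facet normal -0.440 0.808 0.392
  outer loop
   vertex 2.8 2.6 5.9
   vertex 2.8 4.2 2.6
   vertex 0.6 3.1 2.4
  endloop
 endfacet
 facet normal -0.162 0.870 0.466
  outer loop
   vertex 2.8 2.6 5.9
   vertex 4.7 2.9 6.0
   vertex 4.0 5.5 0.9
  endloop
 endfacet
 facet normal -0.336 0.847 0.411
  outer loop
   vertex 2.8 2.6 5.9
   vertex 4.0 5.5 0.9
   vertex 2.8 4.2 2.6
  endloop
 endfacet
 facet normal 0.745 -0.478 -0.465
  outer loop
   vertex 5.5 4.2 0.2
   vertex 5.5 0.5 4.0
   vertex 3.9 1.9 0.0
  endloop
 endfacet
 facet normal -0.230 0.242 -0.943
  outer loop
   vertex 5.5 4.2 0.2
   vertex 3.9 1.9 0.0
   vertex 4.0 5.5 0.9
  endloop
 endfacet
 facet normal 0.969 0.178 0.174
  outer loop
   vertex 5.5 4.2 0.2
   vertex 4.7 2.9 6.0
   vertex 5.5 0.5 4.0
  endloop
 endfacet
 facet normal 0.698 0.672 0.247
  outer loop
   vertex 5.5 4.2 0.2
   vertex 4.0 5.5 0.9
   vertex 4.7 2.9 6.0
  endloop
 endfacet
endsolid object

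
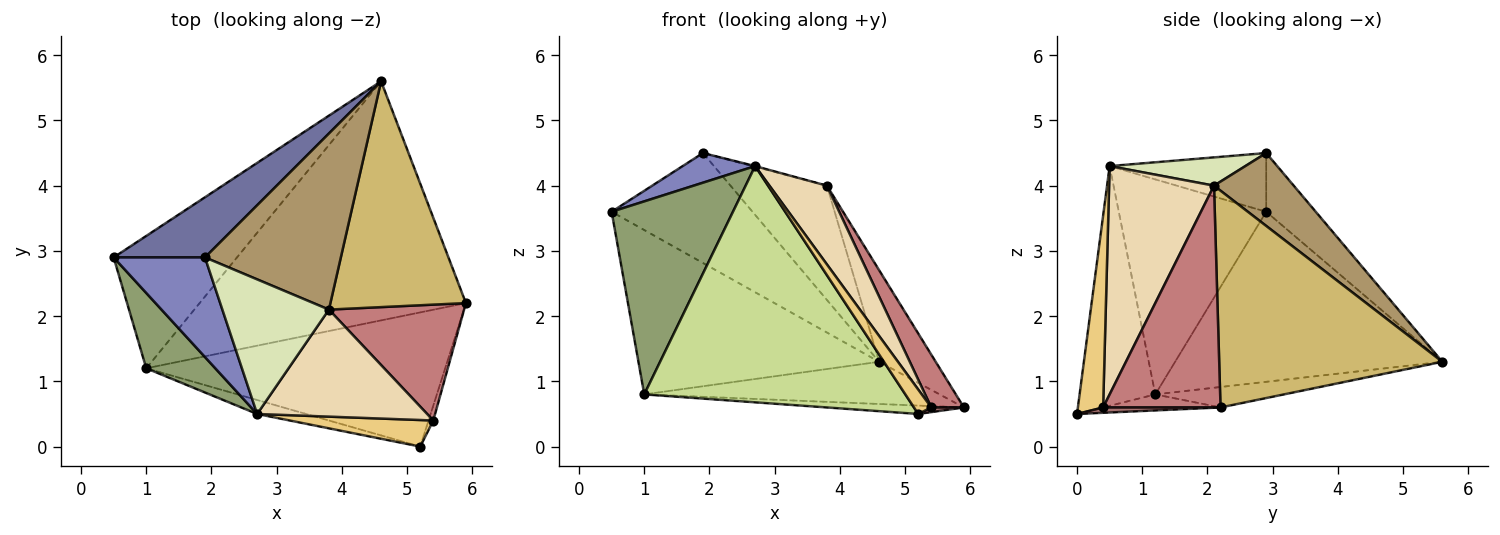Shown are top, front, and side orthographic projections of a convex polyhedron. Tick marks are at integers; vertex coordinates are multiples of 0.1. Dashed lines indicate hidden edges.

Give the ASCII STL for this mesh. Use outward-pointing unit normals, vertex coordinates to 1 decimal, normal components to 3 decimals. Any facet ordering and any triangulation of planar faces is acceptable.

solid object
 facet normal -0.295 0.838 0.459
  outer loop
   vertex 1.9 2.9 4.5
   vertex 4.6 5.6 1.3
   vertex 0.5 2.9 3.6
  endloop
 endfacet
 facet normal -0.525 -0.243 0.816
  outer loop
   vertex 2.7 0.5 4.3
   vertex 1.9 2.9 4.5
   vertex 0.5 2.9 3.6
  endloop
 endfacet
 facet normal -0.654 0.589 -0.474
  outer loop
   vertex 1.0 1.2 0.8
   vertex 0.5 2.9 3.6
   vertex 4.6 5.6 1.3
  endloop
 endfacet
 facet normal -0.075 0.173 -0.982
  outer loop
   vertex 1.0 1.2 0.8
   vertex 4.6 5.6 1.3
   vertex 5.9 2.2 0.6
  endloop
 endfacet
 facet normal -0.749 -0.617 0.241
  outer loop
   vertex 1.0 1.2 0.8
   vertex 2.7 0.5 4.3
   vertex 0.5 2.9 3.6
  endloop
 endfacet
 facet normal -0.053 0.062 -0.997
  outer loop
   vertex 5.2 0.0 0.5
   vertex 1.0 1.2 0.8
   vertex 5.9 2.2 0.6
  endloop
 endfacet
 facet normal -0.278 -0.959 -0.057
  outer loop
   vertex 5.2 0.0 0.5
   vertex 2.7 0.5 4.3
   vertex 1.0 1.2 0.8
  endloop
 endfacet
 facet normal 0.256 0.005 0.967
  outer loop
   vertex 3.8 2.1 4.0
   vertex 1.9 2.9 4.5
   vertex 2.7 0.5 4.3
  endloop
 endfacet
 facet normal 0.410 0.496 0.765
  outer loop
   vertex 3.8 2.1 4.0
   vertex 4.6 5.6 1.3
   vertex 1.9 2.9 4.5
  endloop
 endfacet
 facet normal 0.829 0.210 0.518
  outer loop
   vertex 3.8 2.1 4.0
   vertex 5.9 2.2 0.6
   vertex 4.6 5.6 1.3
  endloop
 endfacet
 facet normal 0.702 -0.482 0.525
  outer loop
   vertex 5.4 0.4 0.6
   vertex 2.7 0.5 4.3
   vertex 5.2 0.0 0.5
  endloop
 endfacet
 facet normal 0.734 -0.402 0.547
  outer loop
   vertex 5.4 0.4 0.6
   vertex 3.8 2.1 4.0
   vertex 2.7 0.5 4.3
  endloop
 endfacet
 facet normal 0.732 -0.203 -0.650
  outer loop
   vertex 5.4 0.4 0.6
   vertex 5.2 0.0 0.5
   vertex 5.9 2.2 0.6
  endloop
 endfacet
 facet normal 0.831 -0.231 0.506
  outer loop
   vertex 5.4 0.4 0.6
   vertex 5.9 2.2 0.6
   vertex 3.8 2.1 4.0
  endloop
 endfacet
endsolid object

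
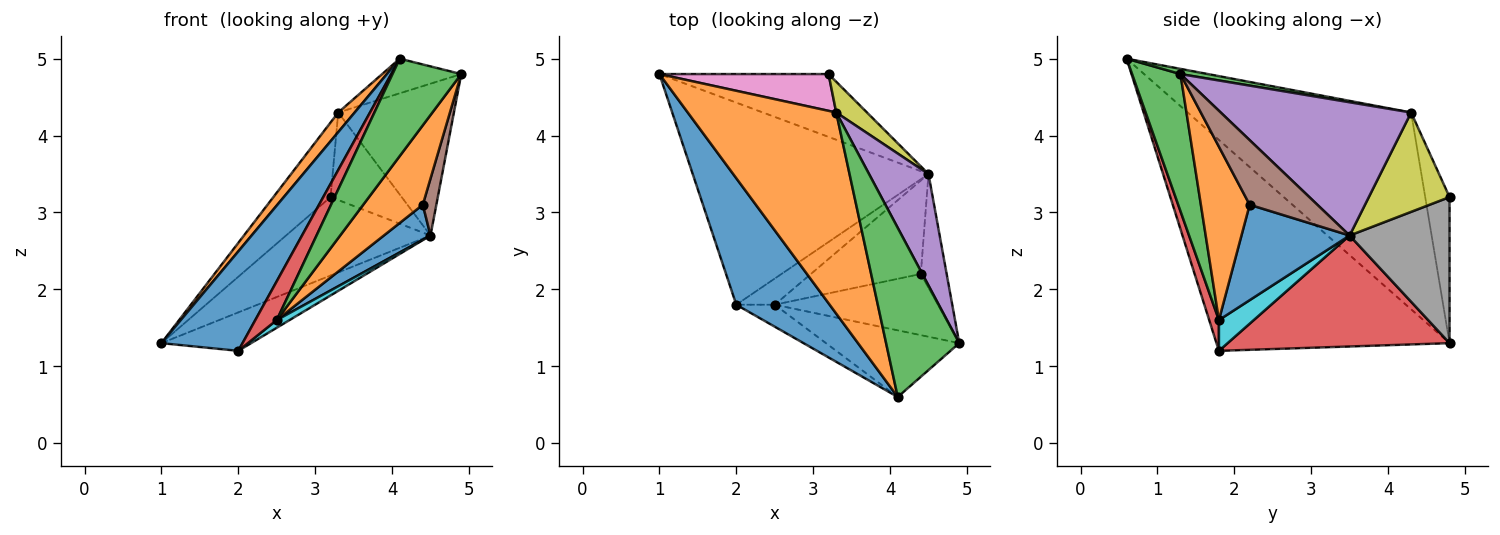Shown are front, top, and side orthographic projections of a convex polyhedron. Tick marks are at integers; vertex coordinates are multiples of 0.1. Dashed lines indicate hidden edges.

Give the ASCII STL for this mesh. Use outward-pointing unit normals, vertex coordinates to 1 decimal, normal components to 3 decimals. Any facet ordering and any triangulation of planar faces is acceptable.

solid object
 facet normal -0.871 -0.303 0.386
  outer loop
   vertex 4.1 0.6 5.0
   vertex 1.0 4.8 1.3
   vertex 2.0 1.8 1.2
  endloop
 endfacet
 facet normal -0.797 -0.059 0.601
  outer loop
   vertex 3.3 4.3 4.3
   vertex 1.0 4.8 1.3
   vertex 4.1 0.6 5.0
  endloop
 endfacet
 facet normal 0.069 0.200 0.977
  outer loop
   vertex 3.3 4.3 4.3
   vertex 4.1 0.6 5.0
   vertex 4.9 1.3 4.8
  endloop
 endfacet
 facet normal 0.420 0.170 -0.892
  outer loop
   vertex 4.5 3.5 2.7
   vertex 2.0 1.8 1.2
   vertex 1.0 4.8 1.3
  endloop
 endfacet
 facet normal 0.799 0.485 0.356
  outer loop
   vertex 4.5 3.5 2.7
   vertex 3.3 4.3 4.3
   vertex 4.9 1.3 4.8
  endloop
 endfacet
 facet normal 0.913 -0.183 -0.365
  outer loop
   vertex 4.4 2.2 3.1
   vertex 4.5 3.5 2.7
   vertex 4.9 1.3 4.8
  endloop
 endfacet
 facet normal -0.357 0.838 0.413
  outer loop
   vertex 3.2 4.8 3.2
   vertex 1.0 4.8 1.3
   vertex 3.3 4.3 4.3
  endloop
 endfacet
 facet normal 0.475 0.687 -0.550
  outer loop
   vertex 3.2 4.8 3.2
   vertex 4.5 3.5 2.7
   vertex 1.0 4.8 1.3
  endloop
 endfacet
 facet normal 0.731 0.644 0.226
  outer loop
   vertex 3.2 4.8 3.2
   vertex 3.3 4.3 4.3
   vertex 4.5 3.5 2.7
  endloop
 endfacet
 facet normal 0.609 -0.224 -0.761
  outer loop
   vertex 2.5 1.8 1.6
   vertex 2.0 1.8 1.2
   vertex 4.5 3.5 2.7
  endloop
 endfacet
 facet normal 0.631 -0.272 -0.727
  outer loop
   vertex 2.5 1.8 1.6
   vertex 4.5 3.5 2.7
   vertex 4.4 2.2 3.1
  endloop
 endfacet
 facet normal 0.544 -0.665 -0.512
  outer loop
   vertex 2.5 1.8 1.6
   vertex 4.4 2.2 3.1
   vertex 4.9 1.3 4.8
  endloop
 endfacet
 facet normal 0.502 -0.714 -0.488
  outer loop
   vertex 2.5 1.8 1.6
   vertex 4.9 1.3 4.8
   vertex 4.1 0.6 5.0
  endloop
 endfacet
 facet normal 0.367 -0.810 -0.458
  outer loop
   vertex 2.5 1.8 1.6
   vertex 4.1 0.6 5.0
   vertex 2.0 1.8 1.2
  endloop
 endfacet
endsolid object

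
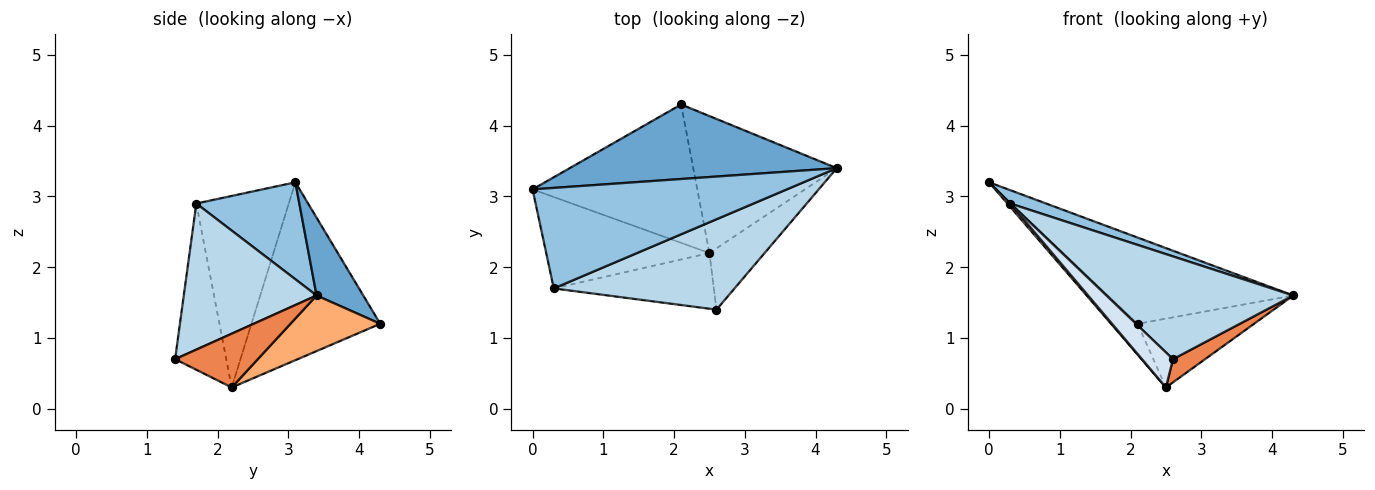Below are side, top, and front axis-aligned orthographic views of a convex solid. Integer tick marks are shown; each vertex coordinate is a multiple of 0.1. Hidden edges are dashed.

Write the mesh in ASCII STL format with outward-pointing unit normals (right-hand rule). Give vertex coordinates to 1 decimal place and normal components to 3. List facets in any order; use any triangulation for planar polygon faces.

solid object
 facet normal 0.187 0.743 0.642
  outer loop
   vertex 2.1 4.3 1.2
   vertex 0.0 3.1 3.2
   vertex 4.3 3.4 1.6
  endloop
 endfacet
 facet normal 0.354 -0.123 0.927
  outer loop
   vertex 0.3 1.7 2.9
   vertex 4.3 3.4 1.6
   vertex 0.0 3.1 3.2
  endloop
 endfacet
 facet normal 0.471 -0.662 0.583
  outer loop
   vertex 0.3 1.7 2.9
   vertex 2.6 1.4 0.7
   vertex 4.3 3.4 1.6
  endloop
 endfacet
 facet normal -0.660 -0.400 -0.636
  outer loop
   vertex 2.5 2.2 0.3
   vertex 2.6 1.4 0.7
   vertex 0.3 1.7 2.9
  endloop
 endfacet
 facet normal 0.674 -0.261 -0.691
  outer loop
   vertex 2.5 2.2 0.3
   vertex 4.3 3.4 1.6
   vertex 2.6 1.4 0.7
  endloop
 endfacet
 facet normal 0.327 0.424 -0.844
  outer loop
   vertex 2.5 2.2 0.3
   vertex 2.1 4.3 1.2
   vertex 4.3 3.4 1.6
  endloop
 endfacet
 facet normal -0.725 0.150 -0.672
  outer loop
   vertex 2.5 2.2 0.3
   vertex 0.0 3.1 3.2
   vertex 2.1 4.3 1.2
  endloop
 endfacet
 facet normal -0.761 -0.024 -0.648
  outer loop
   vertex 2.5 2.2 0.3
   vertex 0.3 1.7 2.9
   vertex 0.0 3.1 3.2
  endloop
 endfacet
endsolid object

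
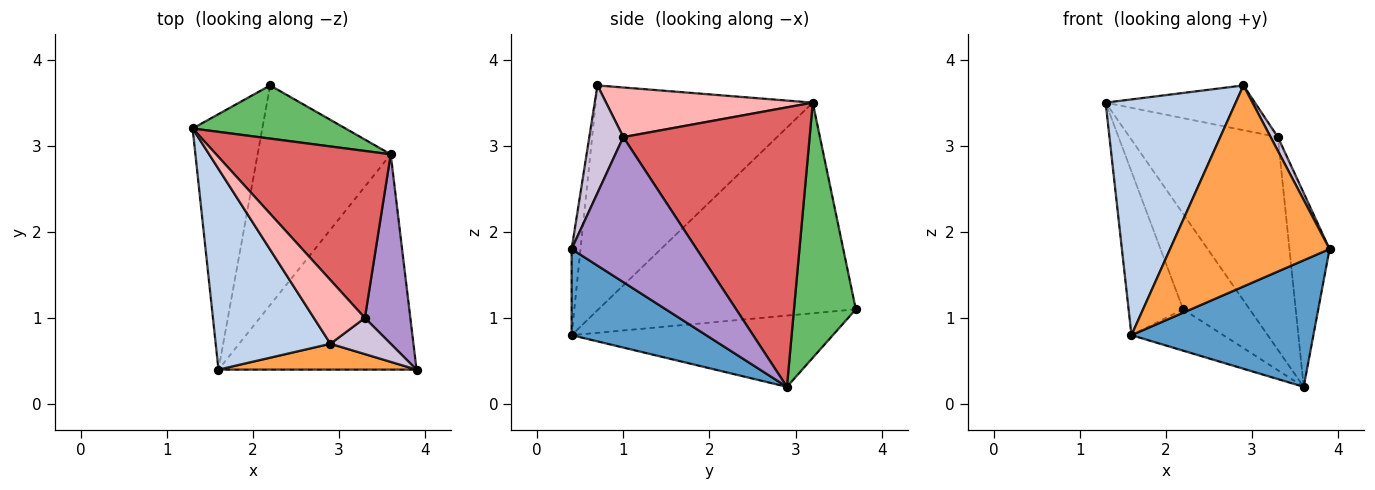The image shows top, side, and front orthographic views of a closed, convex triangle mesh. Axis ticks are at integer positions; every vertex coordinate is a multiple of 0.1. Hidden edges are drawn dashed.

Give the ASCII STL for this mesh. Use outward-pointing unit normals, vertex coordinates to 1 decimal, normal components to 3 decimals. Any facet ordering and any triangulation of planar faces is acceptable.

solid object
 facet normal 0.351 -0.475 -0.807
  outer loop
   vertex 3.6 2.9 0.2
   vertex 3.9 0.4 1.8
   vertex 1.6 0.4 0.8
  endloop
 endfacet
 facet normal -0.786 -0.471 0.401
  outer loop
   vertex 2.9 0.7 3.7
   vertex 1.3 3.2 3.5
   vertex 1.6 0.4 0.8
  endloop
 endfacet
 facet normal -0.055 -0.990 0.127
  outer loop
   vertex 2.9 0.7 3.7
   vertex 1.6 0.4 0.8
   vertex 3.9 0.4 1.8
  endloop
 endfacet
 facet normal -0.931 0.197 -0.308
  outer loop
   vertex 2.2 3.7 1.1
   vertex 1.6 0.4 0.8
   vertex 1.3 3.2 3.5
  endloop
 endfacet
 facet normal 0.630 0.678 0.378
  outer loop
   vertex 2.2 3.7 1.1
   vertex 1.3 3.2 3.5
   vertex 3.6 2.9 0.2
  endloop
 endfacet
 facet normal -0.466 0.164 -0.870
  outer loop
   vertex 2.2 3.7 1.1
   vertex 3.6 2.9 0.2
   vertex 1.6 0.4 0.8
  endloop
 endfacet
 facet normal 0.703 0.559 0.439
  outer loop
   vertex 3.3 1.0 3.1
   vertex 3.6 2.9 0.2
   vertex 1.3 3.2 3.5
  endloop
 endfacet
 facet normal 0.623 0.450 0.640
  outer loop
   vertex 3.3 1.0 3.1
   vertex 1.3 3.2 3.5
   vertex 2.9 0.7 3.7
  endloop
 endfacet
 facet normal 0.912 0.293 0.286
  outer loop
   vertex 3.3 1.0 3.1
   vertex 3.9 0.4 1.8
   vertex 3.6 2.9 0.2
  endloop
 endfacet
 facet normal 0.858 -0.183 0.480
  outer loop
   vertex 3.3 1.0 3.1
   vertex 2.9 0.7 3.7
   vertex 3.9 0.4 1.8
  endloop
 endfacet
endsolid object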